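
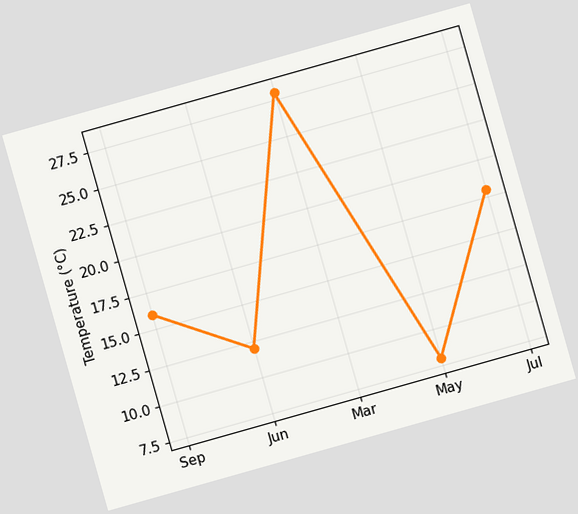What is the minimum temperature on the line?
The chart is tilted about 16° counter-clockwise. The lowest point is at May, and reading across to the y-axis gives 8°C.

8°C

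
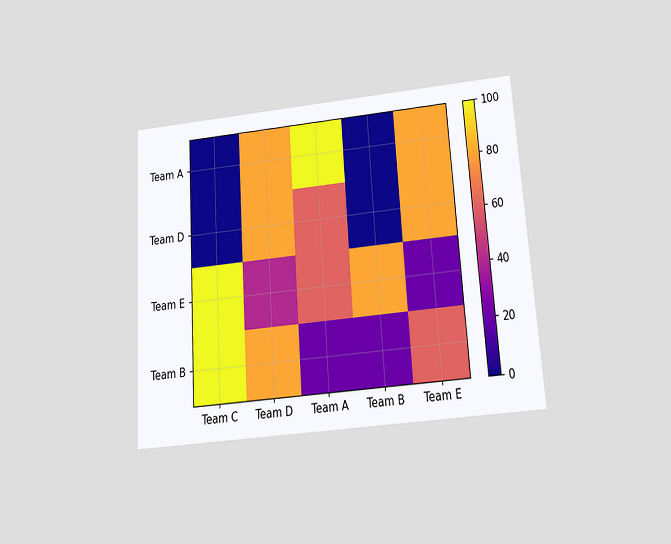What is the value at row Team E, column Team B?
The chart is tilted about 4° counter-clockwise and viewed slightly from below. Matching cell (Team E, Team B) against the colorbar gives 80.

80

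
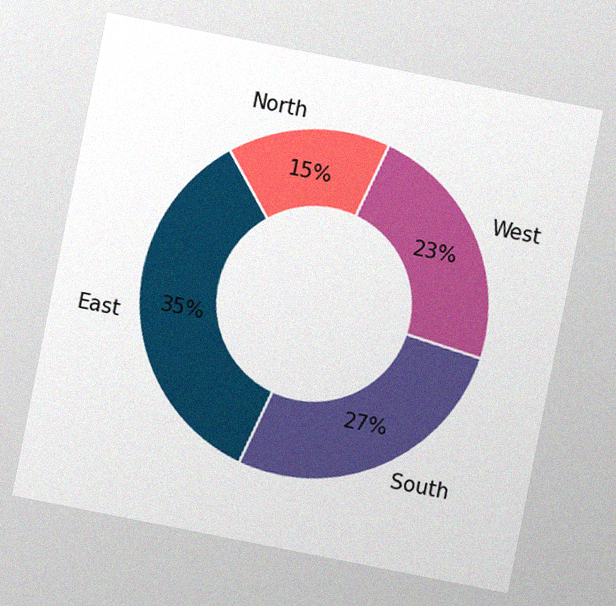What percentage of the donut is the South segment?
The chart is tilted about 11° clockwise, with some photo noise. The South segment takes up 27% of the ring.

27%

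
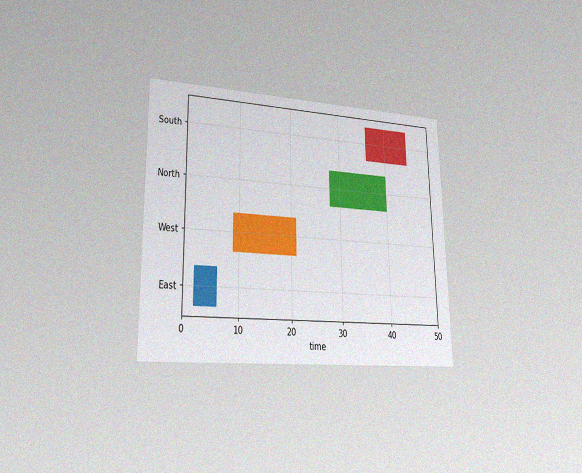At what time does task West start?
The chart is viewed slightly from the left, with some photo noise. The West bar begins at t=9.

9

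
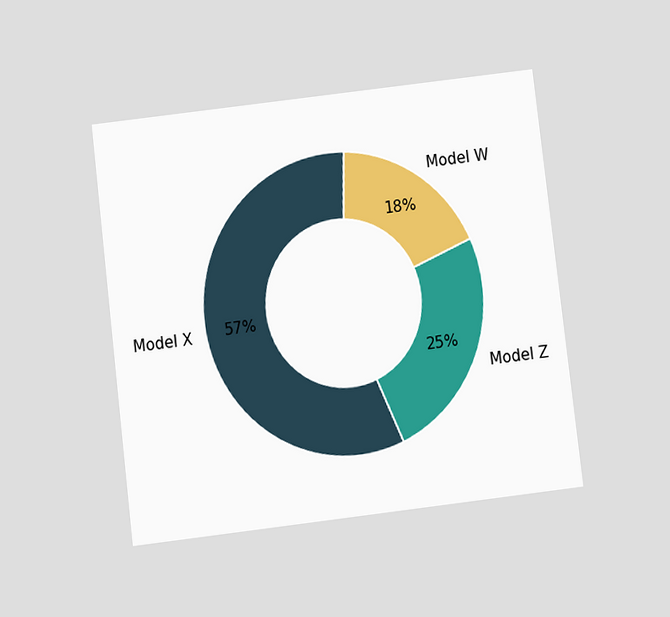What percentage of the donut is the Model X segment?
The chart is tilted about 7° counter-clockwise and viewed at a slight angle. The Model X segment takes up 57% of the ring.

57%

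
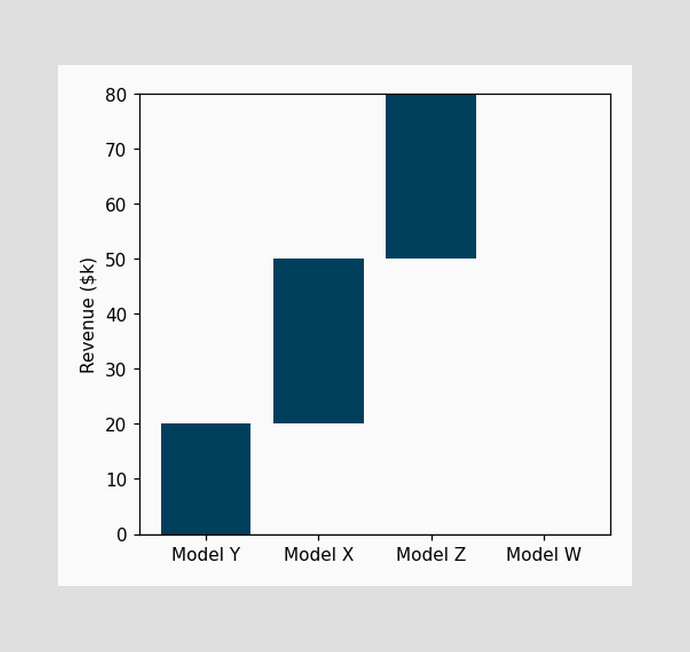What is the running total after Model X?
After Model X the running total reaches $50k.

$50k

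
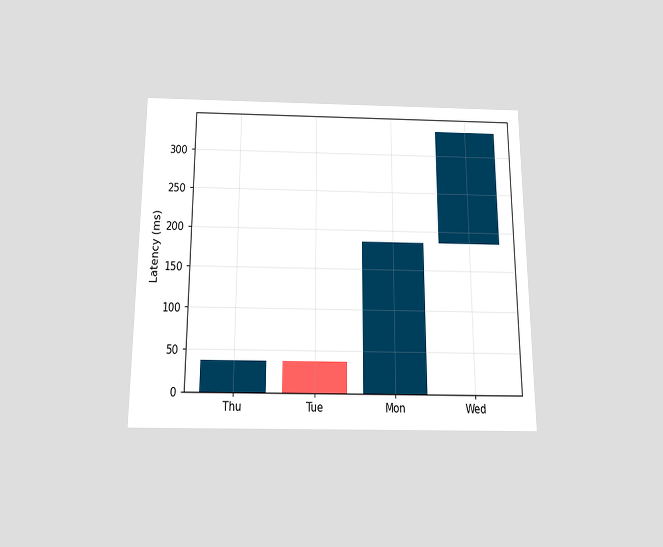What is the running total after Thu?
The chart is viewed slightly from below. After Thu the running total reaches 37ms.

37ms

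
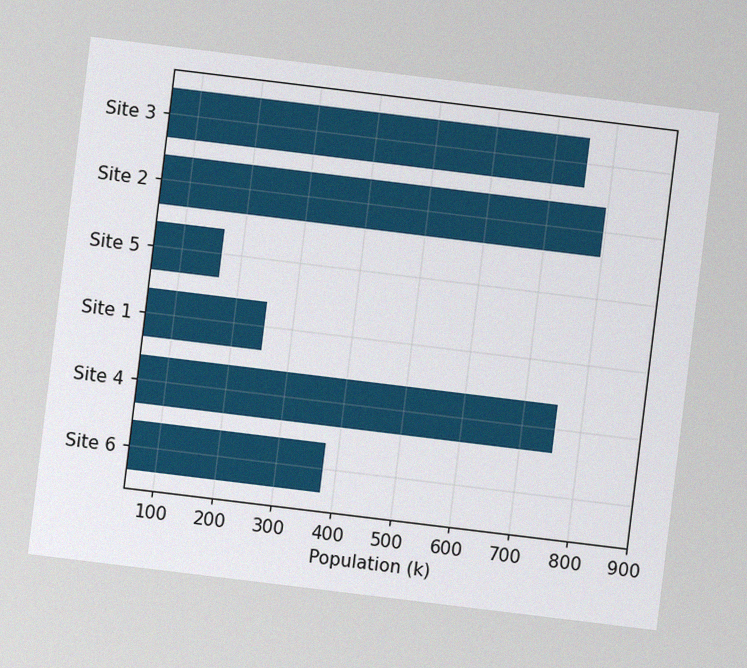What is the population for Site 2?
The chart is tilted about 7° clockwise, with some photo noise. Reading along the chart's x-axis, the Site 2 bar reaches 798k.

798k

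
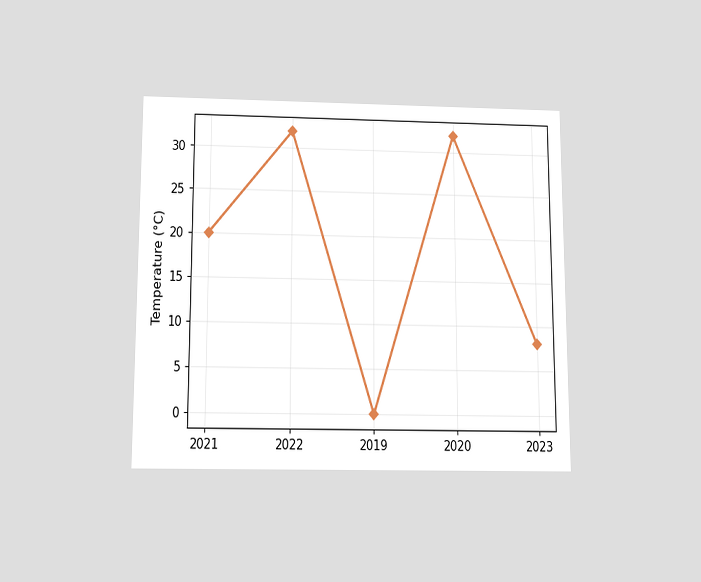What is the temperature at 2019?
0°C

The chart is viewed slightly from below. At 2019, the line is at 0°C.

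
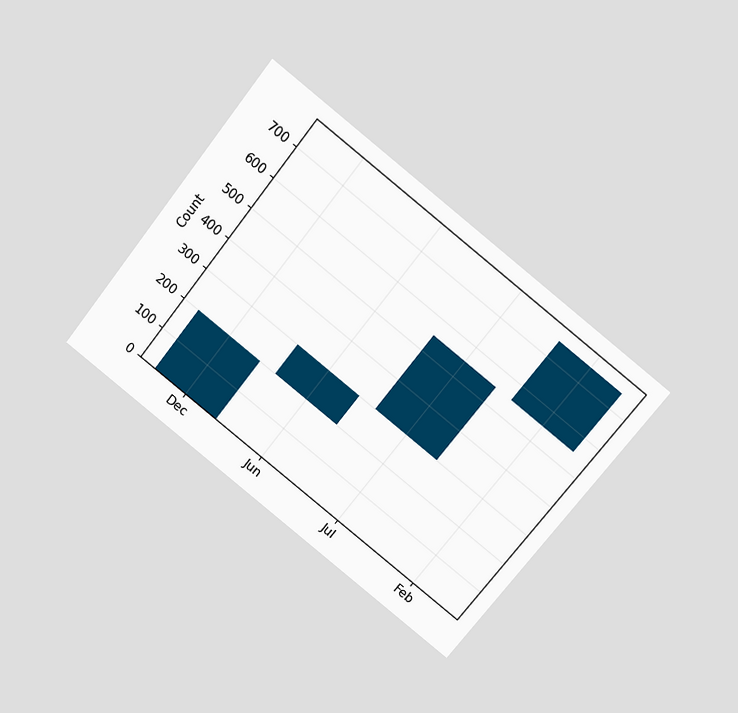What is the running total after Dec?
200

The chart is tilted about 39° clockwise and viewed slightly from above. After Dec the running total reaches 200.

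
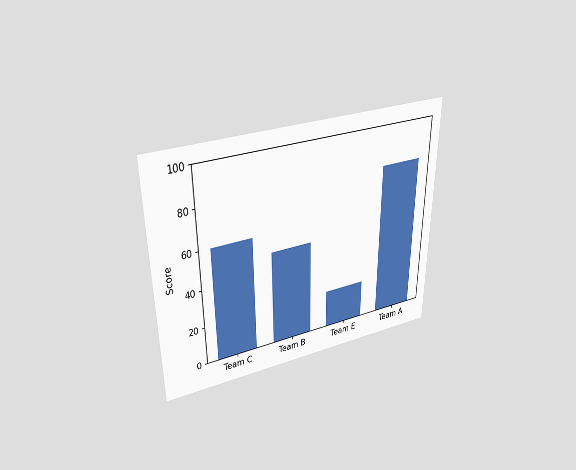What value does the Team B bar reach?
50

The chart is viewed slightly from above. Reading along the chart's y-axis, the Team B bar reaches 50.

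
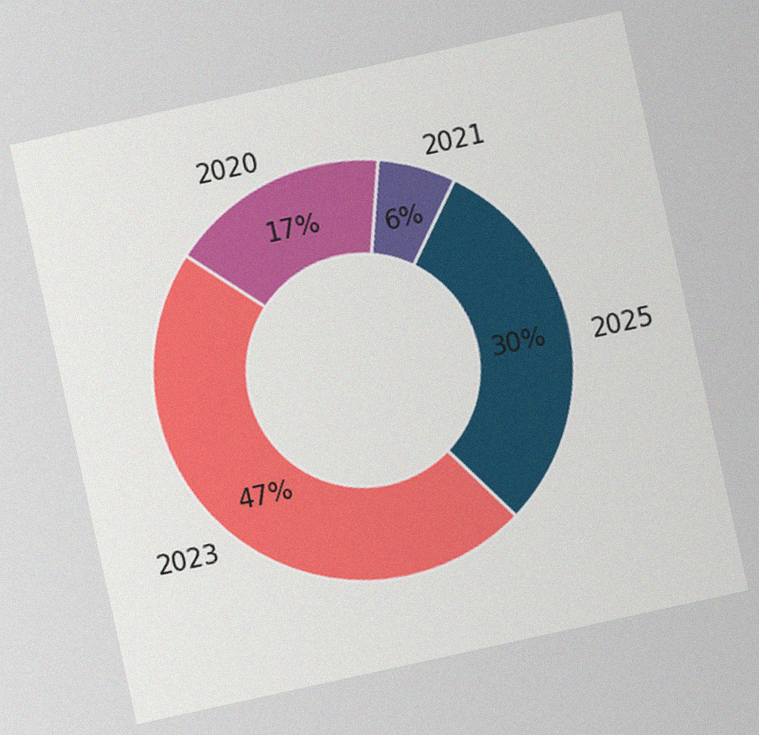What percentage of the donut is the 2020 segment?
17%

The chart is tilted about 12° counter-clockwise, with some photo noise. The 2020 segment takes up 17% of the ring.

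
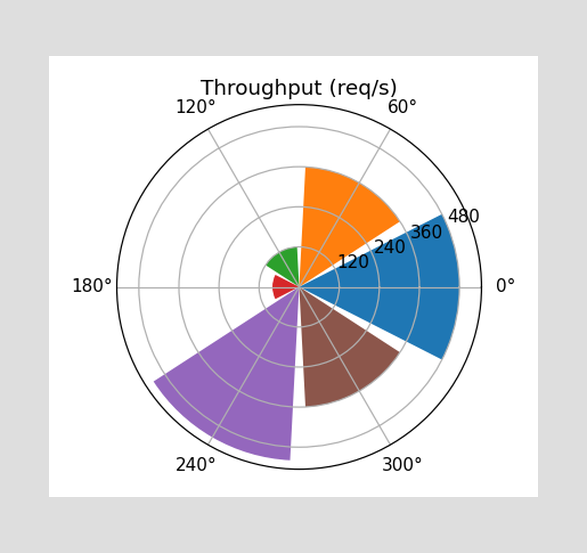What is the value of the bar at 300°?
360req/s

The bar at 300° reaches 360req/s on the radial axis.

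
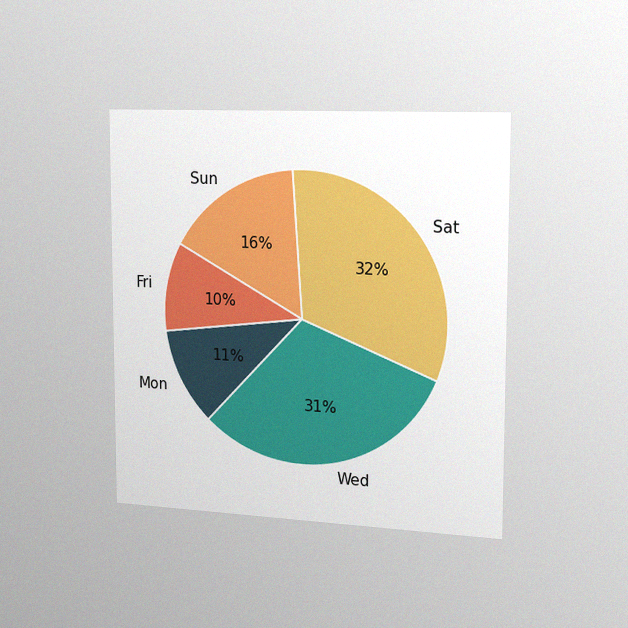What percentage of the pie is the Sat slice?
32%

The chart is viewed slightly from the right, with some photo noise. The Sat slice takes up 32% of the pie.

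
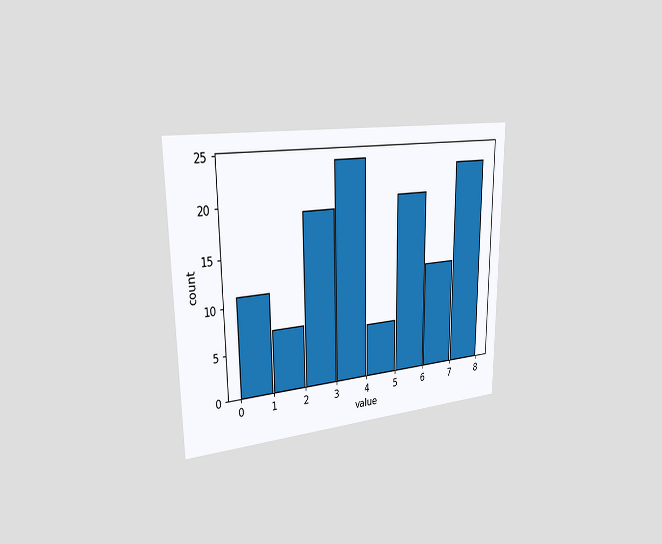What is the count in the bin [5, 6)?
The chart is viewed slightly from the left. The [5, 6) bin has height 20.

20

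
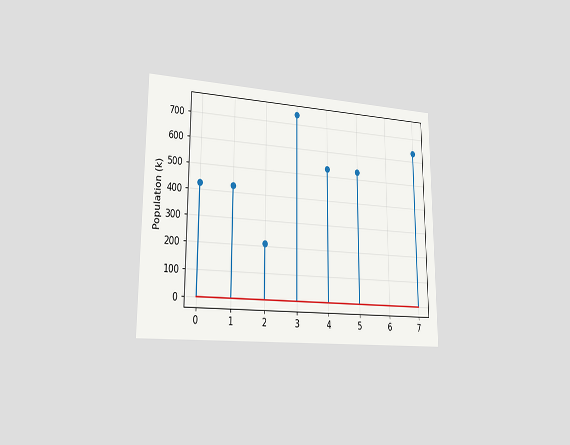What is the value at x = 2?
212k

The chart is viewed slightly from the left. The stem at x=2 reaches 212k.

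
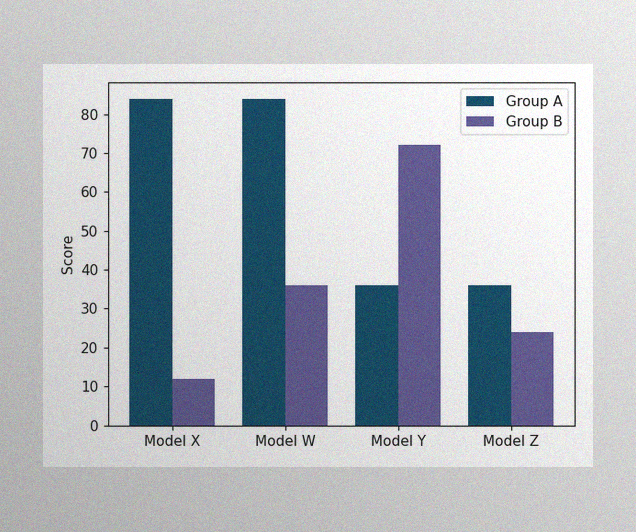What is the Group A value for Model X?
The image has some photo noise and uneven lighting. The Group A bar at Model X reaches 84 on the y-axis.

84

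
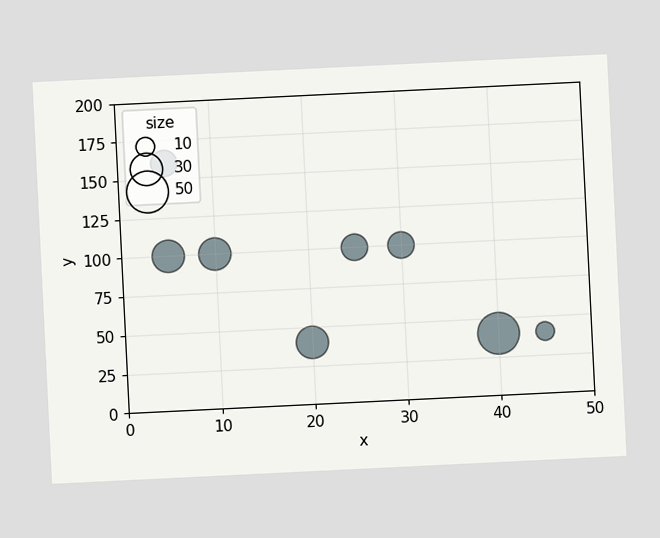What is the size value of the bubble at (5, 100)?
30

The chart is tilted about 3° counter-clockwise. Matching the bubble at (5, 100) against the size legend gives 30.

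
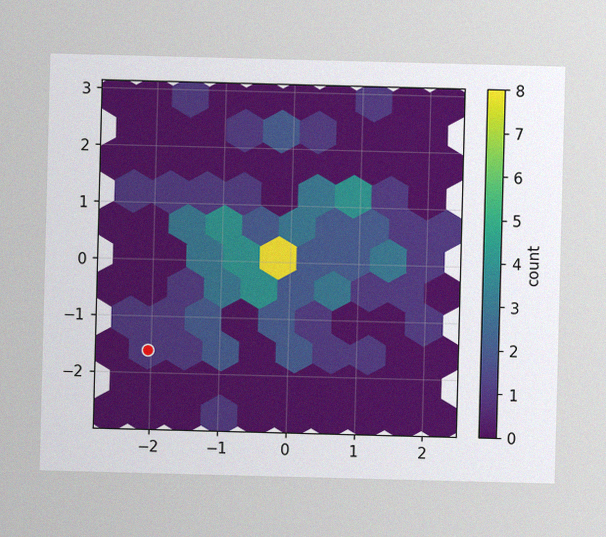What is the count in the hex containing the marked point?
The image has some photo noise and uneven lighting. The marked hex reads 1 on the colorbar.

1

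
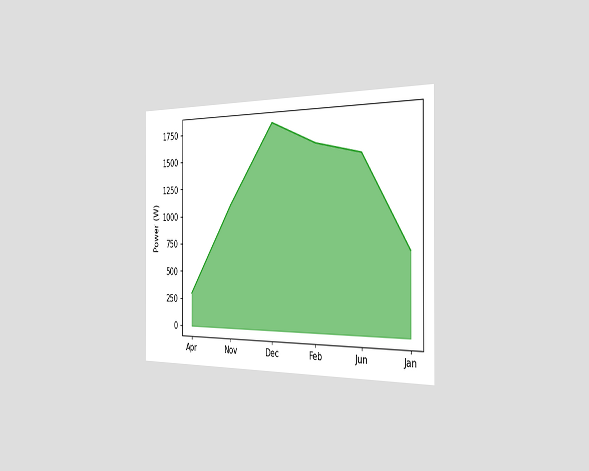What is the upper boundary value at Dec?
1800W

The chart is viewed slightly from the right. At Dec the upper boundary is at 1800W.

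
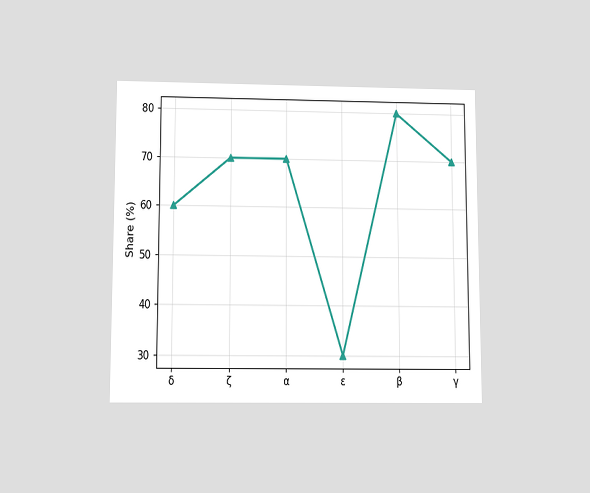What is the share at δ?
60%

The chart is viewed slightly from below. At δ, the line is at 60%.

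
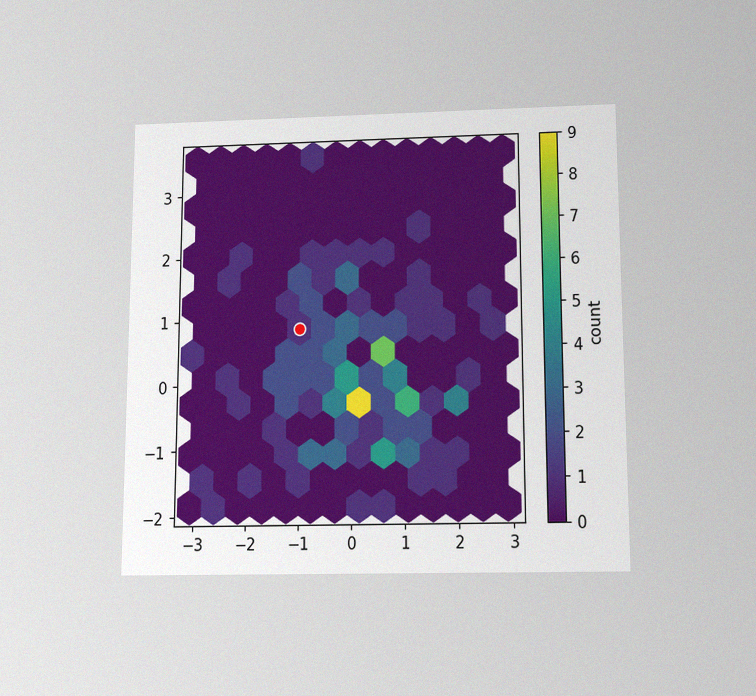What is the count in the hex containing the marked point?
The chart is viewed slightly from below, with some photo noise. The marked hex reads 1 on the colorbar.

1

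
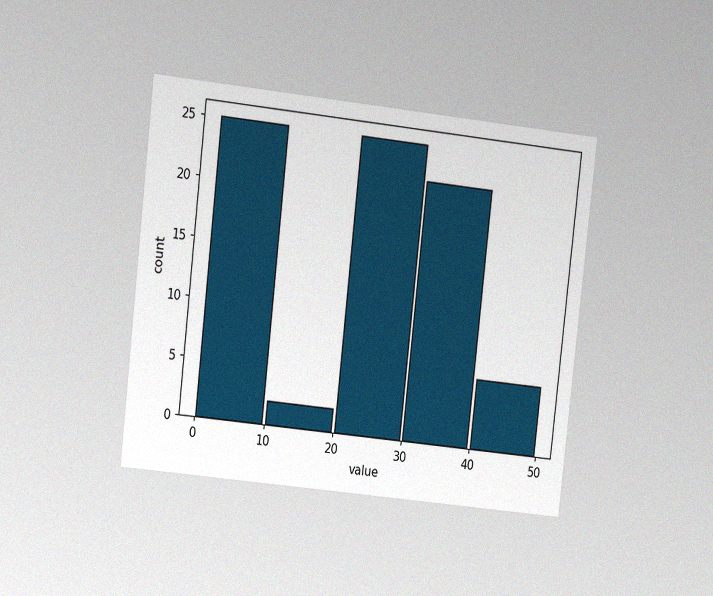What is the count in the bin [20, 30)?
25

The chart is tilted about 6° clockwise and viewed at a slight angle, with some photo noise. The [20, 30) bin has height 25.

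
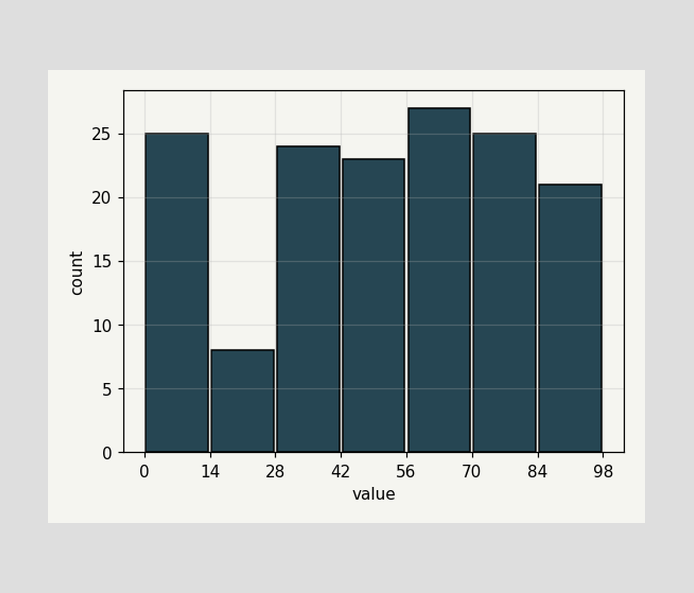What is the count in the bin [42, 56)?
The [42, 56) bin has height 23.

23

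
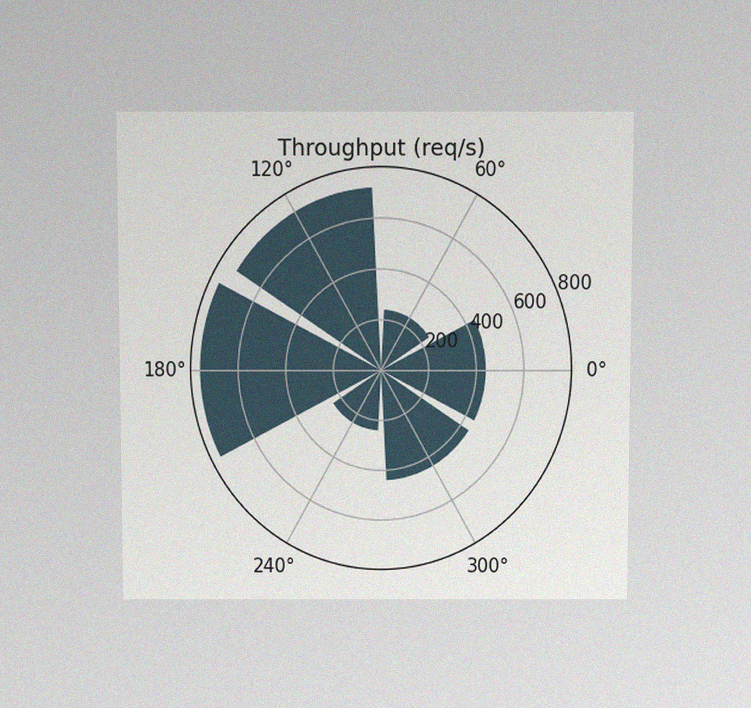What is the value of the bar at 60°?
240req/s

The chart is viewed slightly from above, with some photo noise. The bar at 60° reaches 240req/s on the radial axis.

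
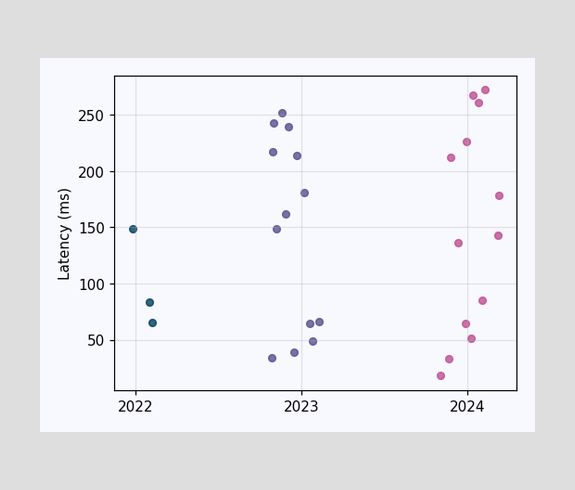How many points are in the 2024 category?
13

Counting the markers in the 2024 column gives 13.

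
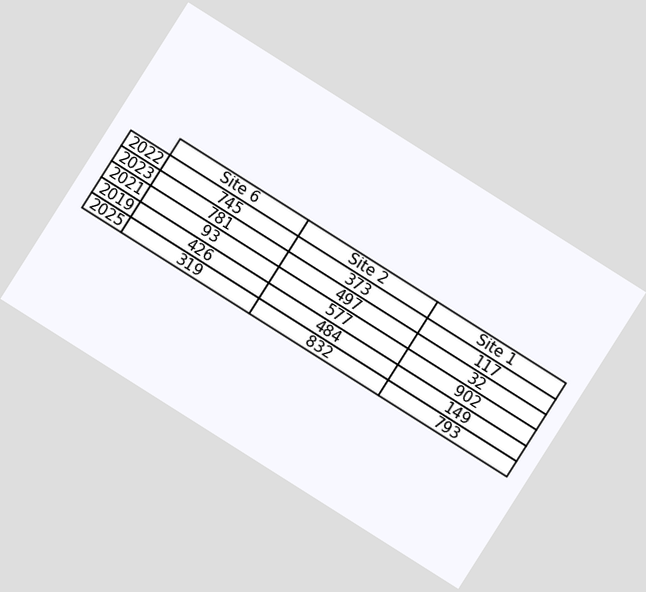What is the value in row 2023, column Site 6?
The chart is tilted about 32° clockwise. The (2023, Site 6) cell reads 781.

781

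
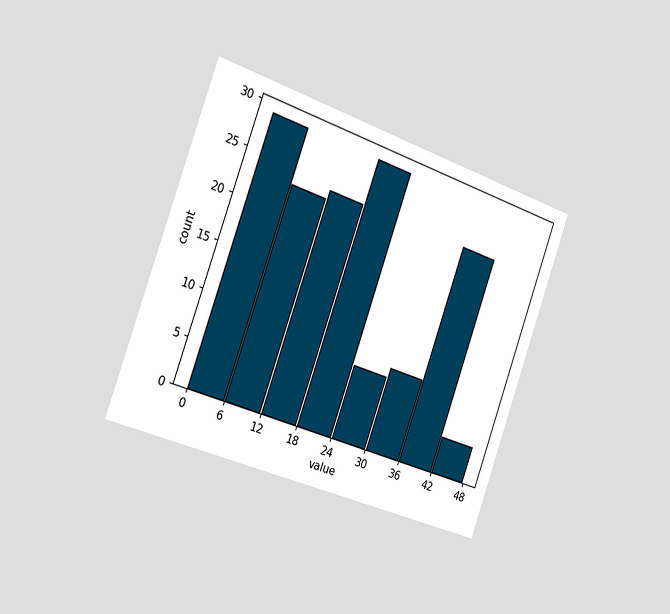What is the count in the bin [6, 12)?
The chart is tilted about 20° clockwise and viewed slightly from the left. The [6, 12) bin has height 23.

23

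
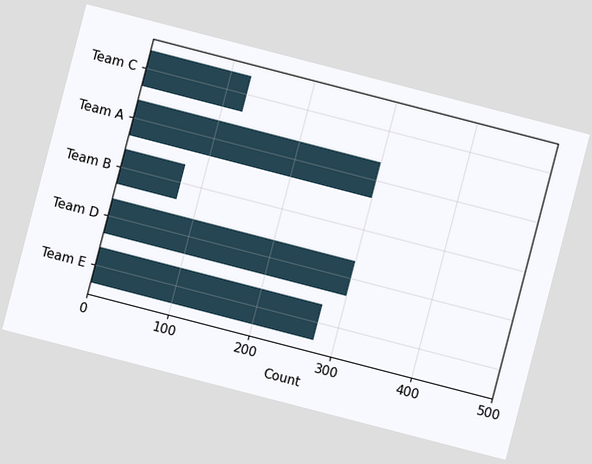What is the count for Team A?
The chart is tilted about 15° clockwise. Reading along the chart's x-axis, the Team A bar reaches 300.

300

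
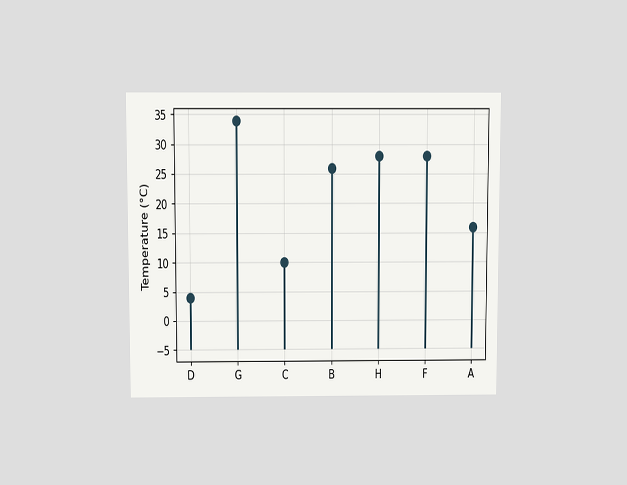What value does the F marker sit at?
28°C

The chart is viewed slightly from above. The F marker sits at 28°C.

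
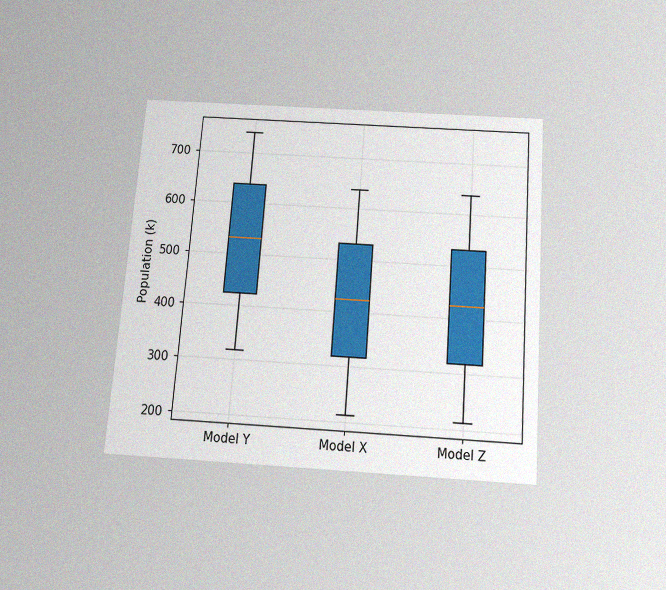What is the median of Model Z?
The chart is tilted about 4° clockwise and viewed slightly from below, with some photo noise. The median line in the Model Z box sits at 424k.

424k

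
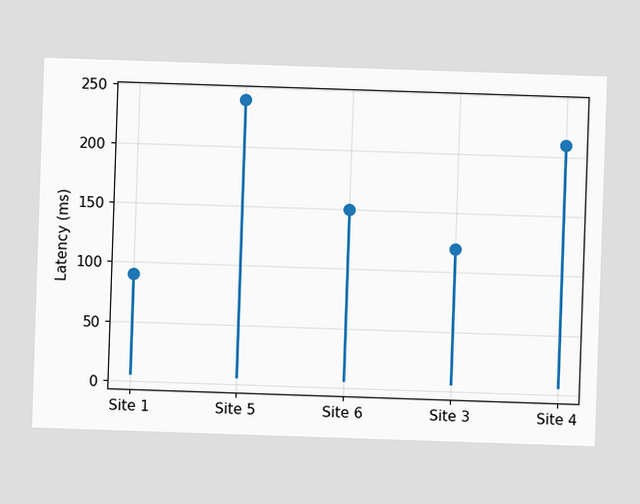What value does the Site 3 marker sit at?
120ms

The Site 3 marker sits at 120ms.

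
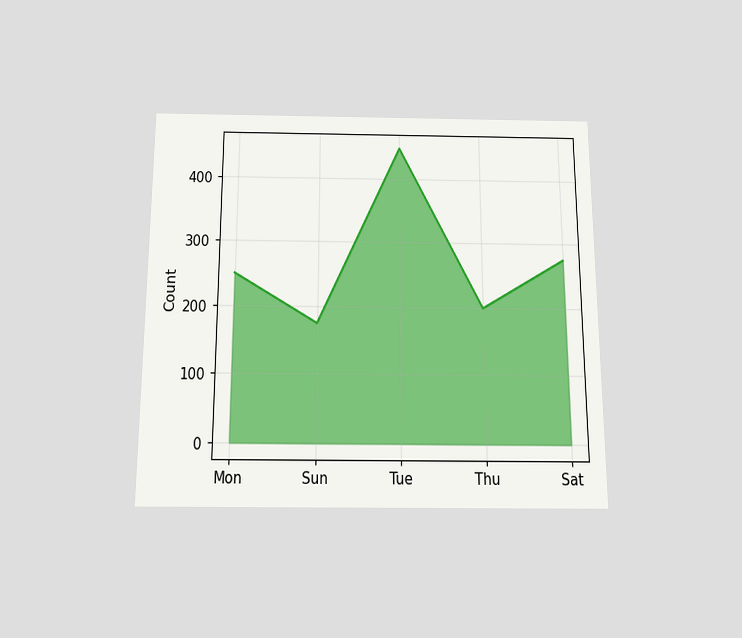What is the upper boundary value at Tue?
450

The chart is viewed slightly from below. At Tue the upper boundary is at 450.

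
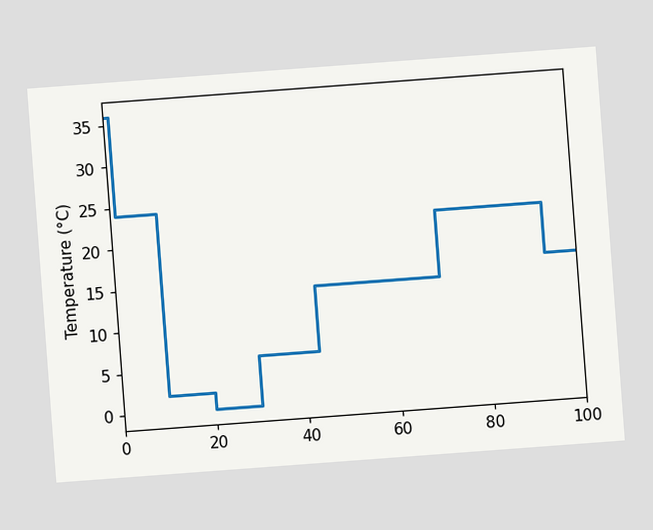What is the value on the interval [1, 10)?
The chart is tilted about 4° counter-clockwise. On [1, 10) the step sits at 24°C.

24°C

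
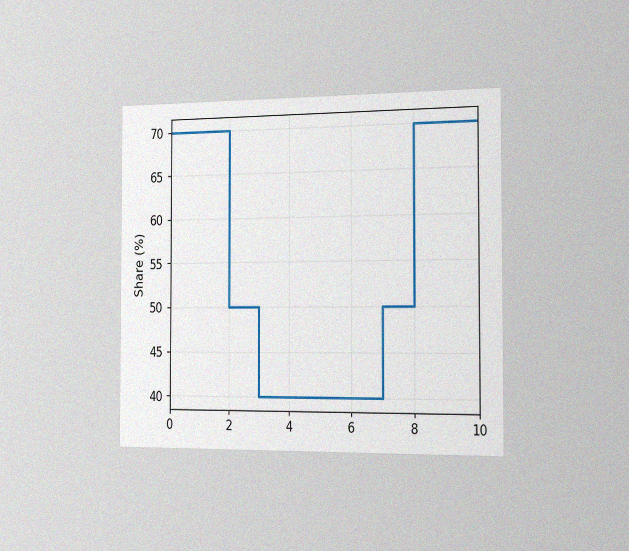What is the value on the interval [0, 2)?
70%

The chart is viewed slightly from the right, with some photo noise. On [0, 2) the step sits at 70%.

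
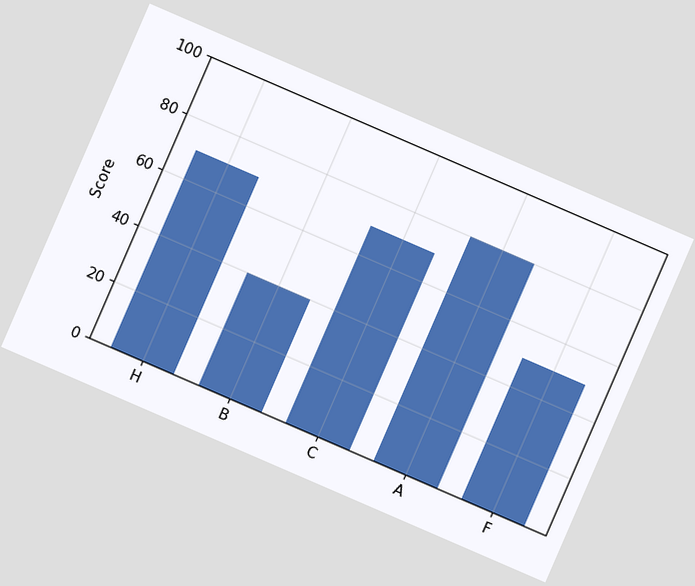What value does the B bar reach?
40

The chart is tilted about 23° clockwise. Reading along the chart's y-axis, the B bar reaches 40.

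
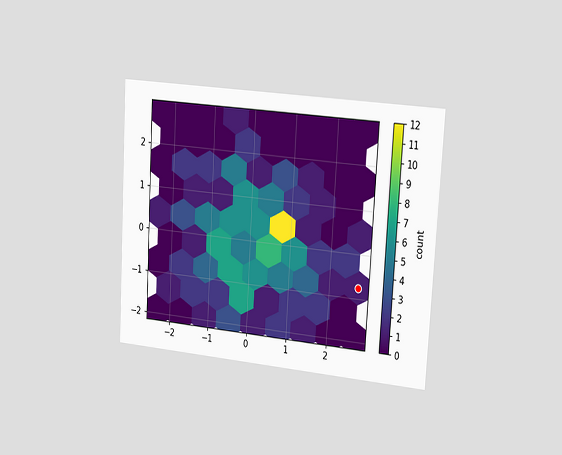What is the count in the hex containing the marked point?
1

The chart is tilted about 3° clockwise and viewed slightly from the right. The marked hex reads 1 on the colorbar.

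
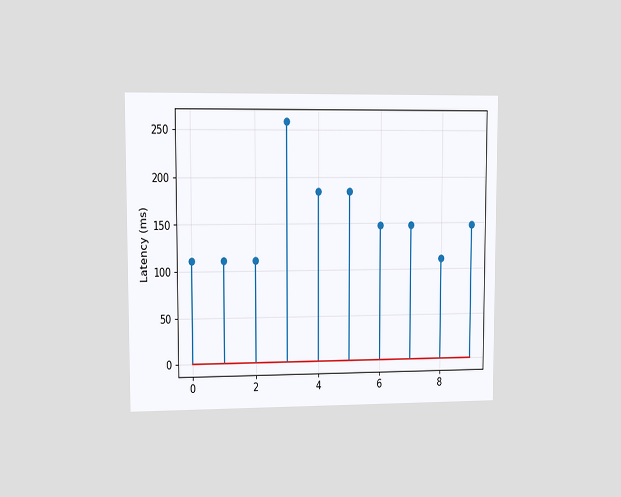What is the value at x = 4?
185ms

The chart is viewed at a slight angle. The stem at x=4 reaches 185ms.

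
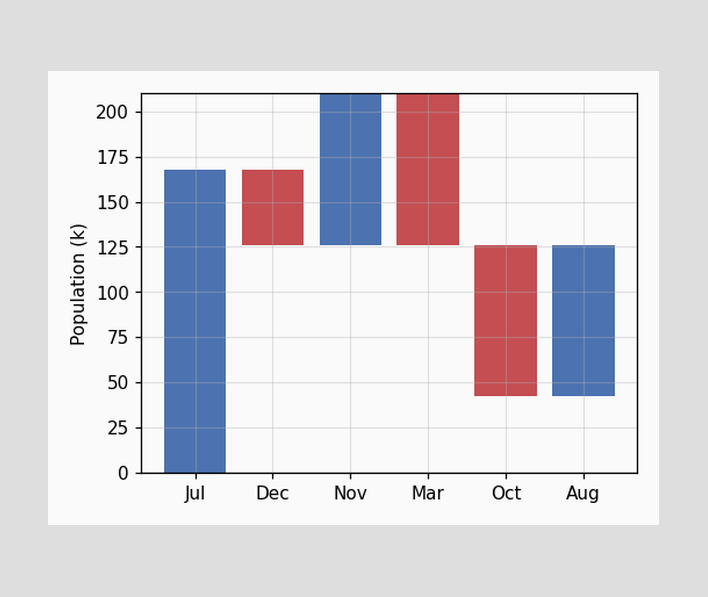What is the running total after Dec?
After Dec the running total reaches 126k.

126k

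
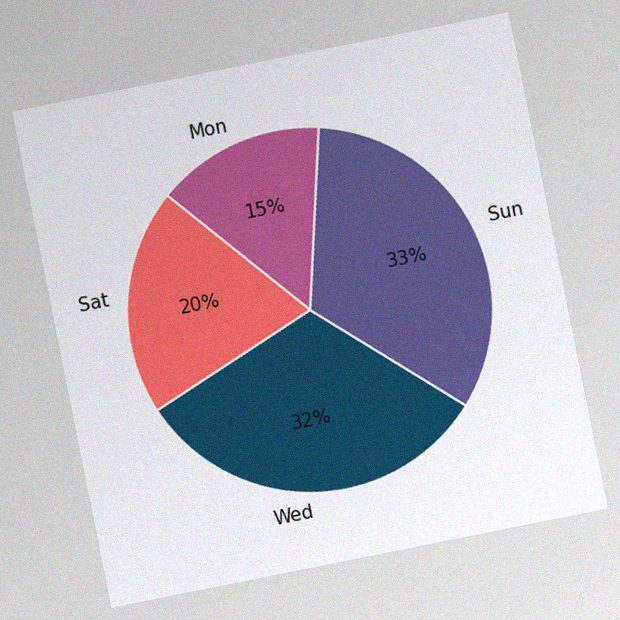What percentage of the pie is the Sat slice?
20%

The chart is tilted about 11° counter-clockwise, with some photo noise. The Sat slice takes up 20% of the pie.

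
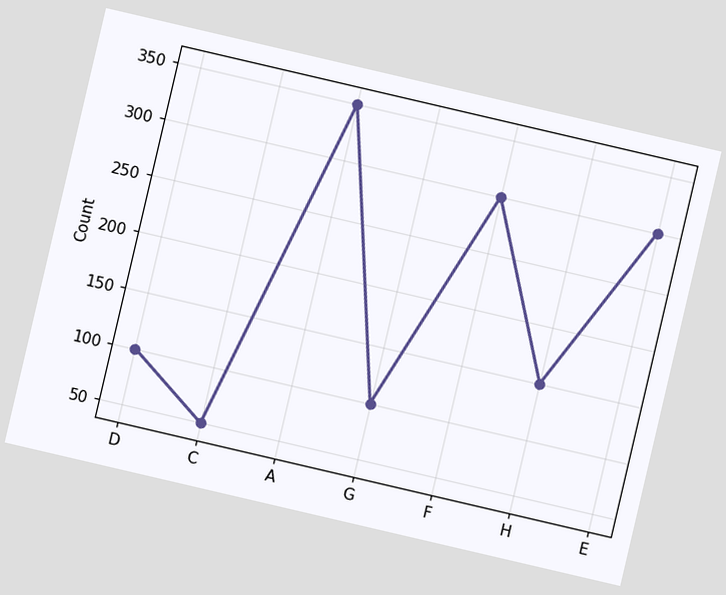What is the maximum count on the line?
The chart is tilted about 13° clockwise. The highest point is at A, and reading across to the y-axis gives 350.

350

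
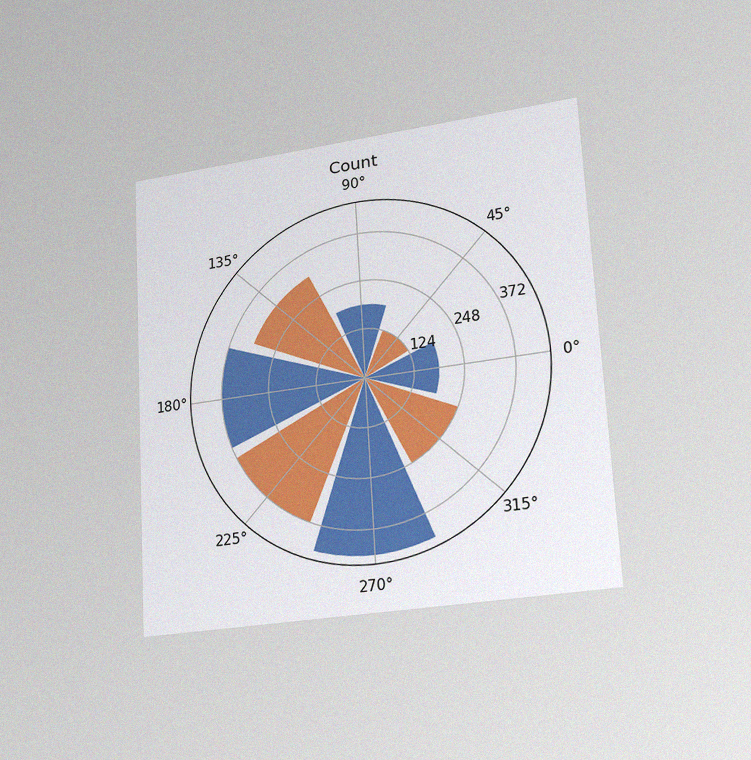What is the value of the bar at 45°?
124

The chart is tilted about 3° counter-clockwise and viewed slightly from the right, with some photo noise. The bar at 45° reaches 124 on the radial axis.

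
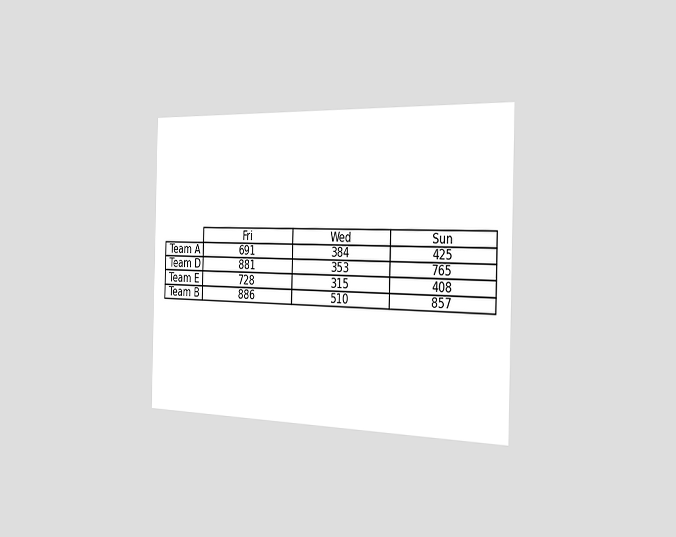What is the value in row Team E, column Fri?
The chart is viewed slightly from the right. The (Team E, Fri) cell reads 728.

728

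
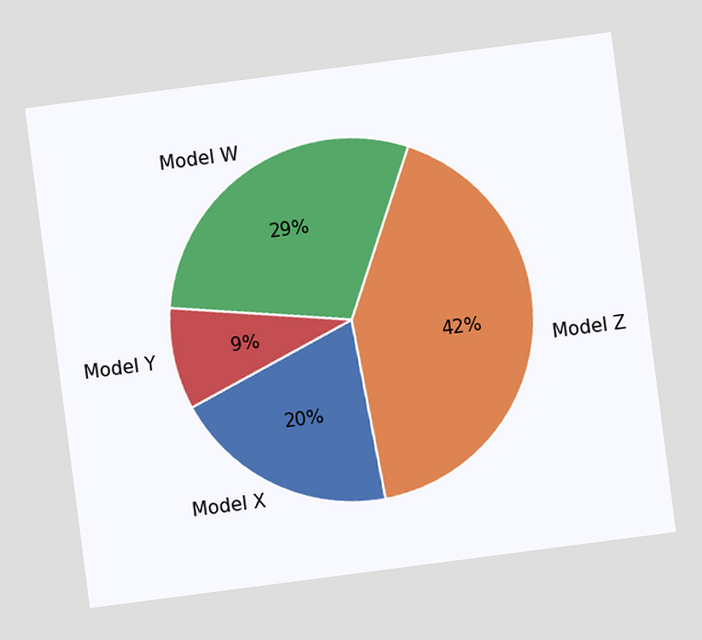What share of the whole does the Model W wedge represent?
29%

The chart is tilted about 7° counter-clockwise. The Model W slice takes up 29% of the pie.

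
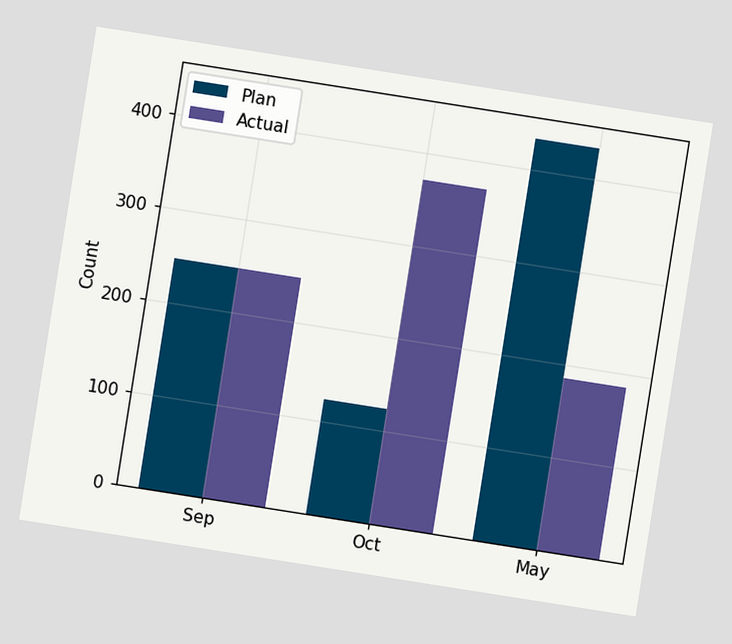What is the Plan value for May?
The chart is tilted about 9° clockwise. The Plan bar at May reaches 434 on the y-axis.

434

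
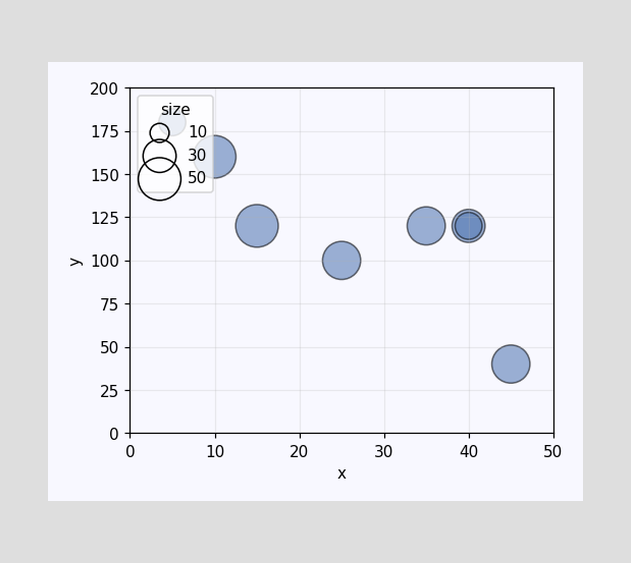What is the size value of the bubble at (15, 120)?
50

Matching the bubble at (15, 120) against the size legend gives 50.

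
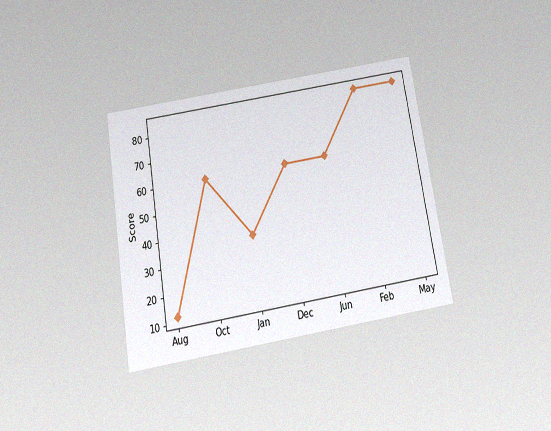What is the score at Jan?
36

The chart is tilted about 9° counter-clockwise and viewed slightly from below, with some photo noise. At Jan, the line is at 36.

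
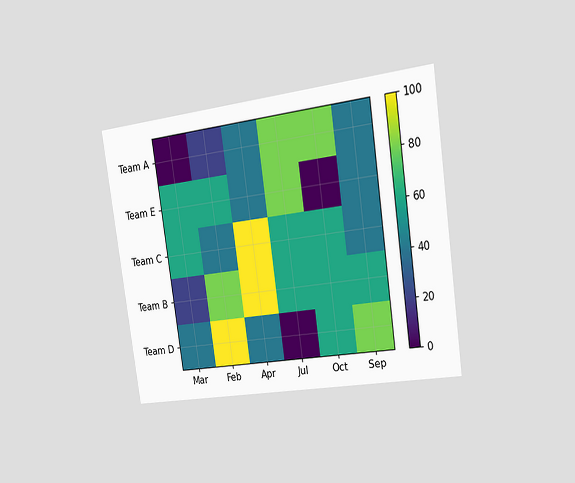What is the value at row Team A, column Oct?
The chart is tilted about 8° counter-clockwise and viewed slightly from the right. Matching cell (Team A, Oct) against the colorbar gives 80.

80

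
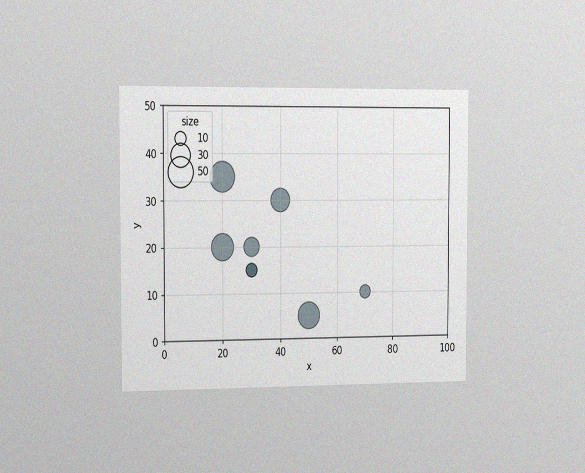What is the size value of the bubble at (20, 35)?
The chart is viewed slightly from the left, with some photo noise. Matching the bubble at (20, 35) against the size legend gives 50.

50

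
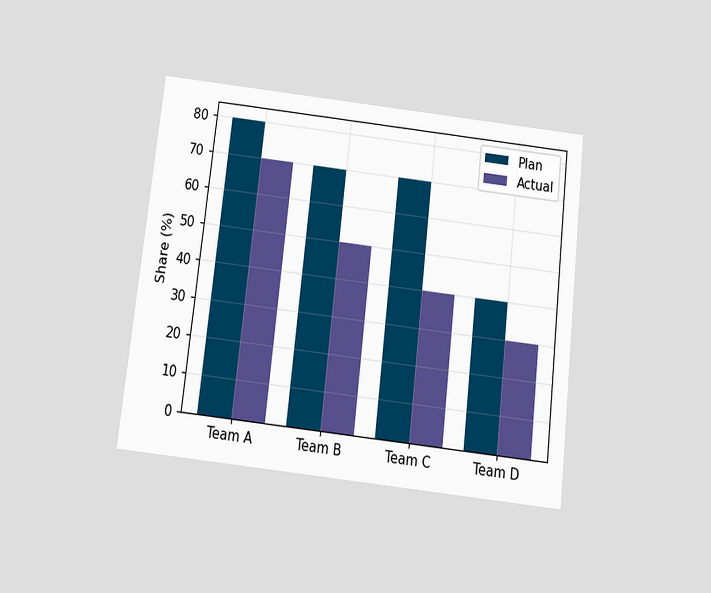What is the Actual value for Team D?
30%

The chart is tilted about 7° clockwise and viewed slightly from below. The Actual bar at Team D reaches 30% on the y-axis.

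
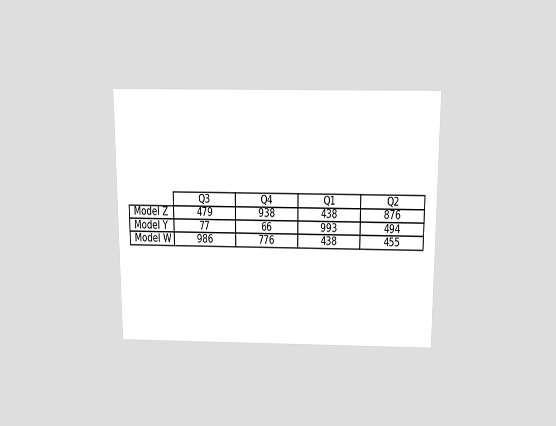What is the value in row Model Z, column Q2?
The chart is viewed slightly from above. The (Model Z, Q2) cell reads 876.

876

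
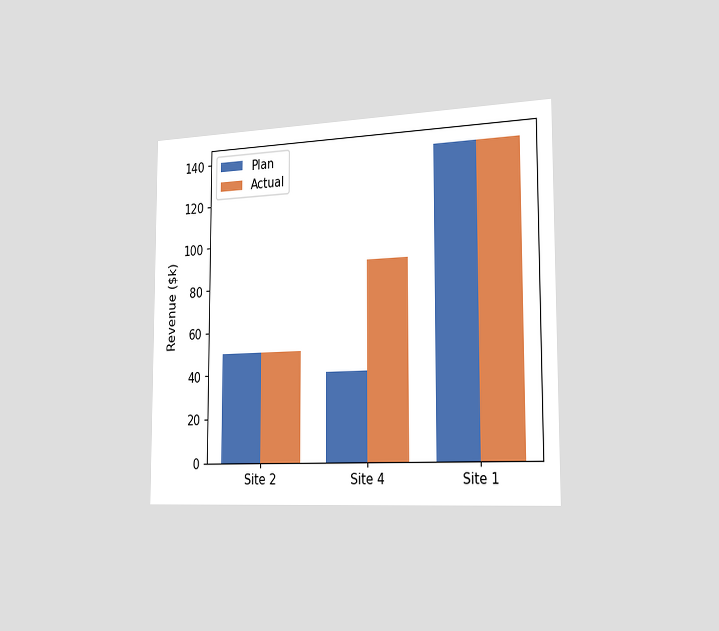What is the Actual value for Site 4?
$90k

The chart is viewed slightly from the right. The Actual bar at Site 4 reaches $90k on the y-axis.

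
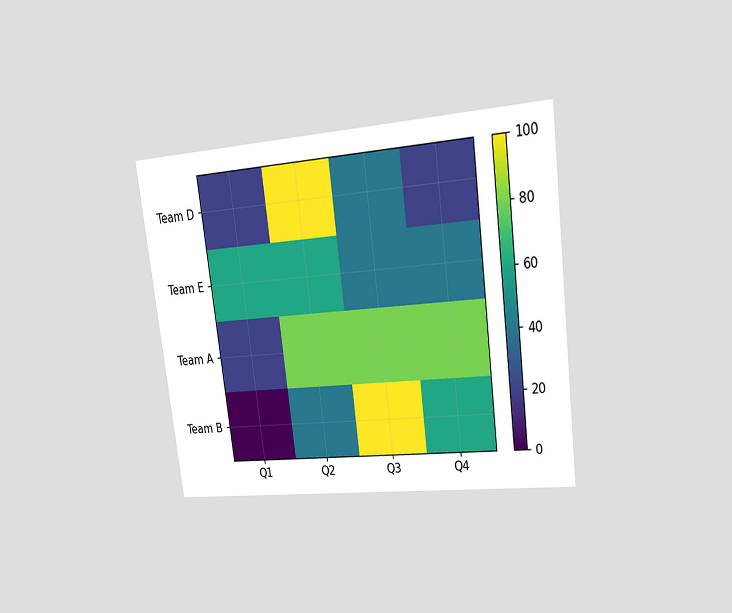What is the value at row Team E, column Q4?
The chart is tilted about 7° counter-clockwise and viewed at a slight angle. Matching cell (Team E, Q4) against the colorbar gives 40.

40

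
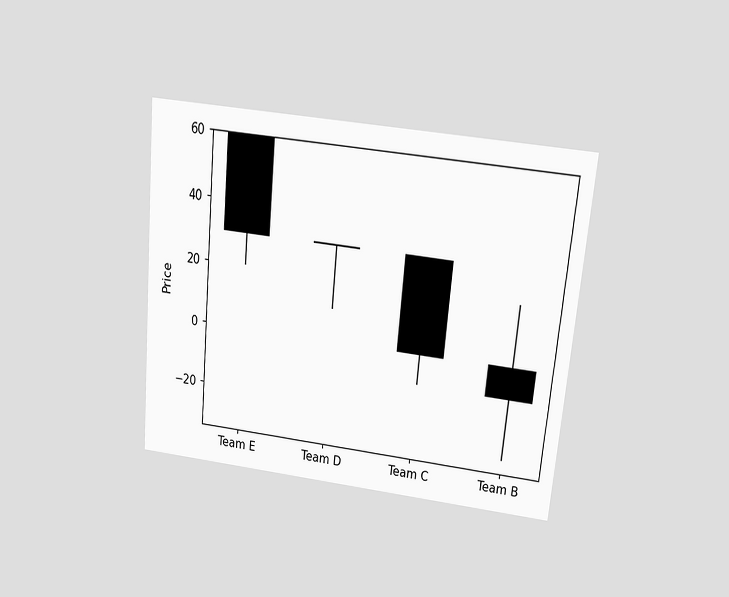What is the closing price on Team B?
-10

The chart is tilted about 5° clockwise and viewed slightly from above. The Team B candle closes at -10.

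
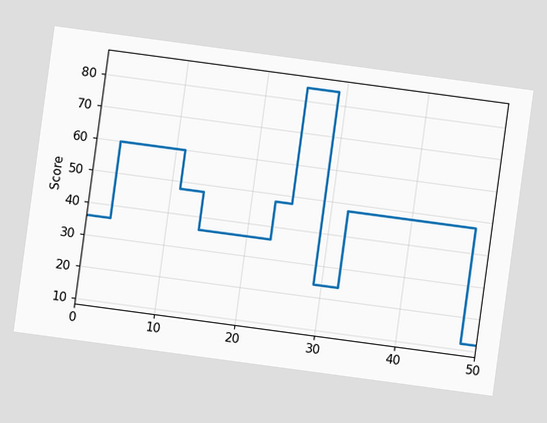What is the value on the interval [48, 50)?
The chart is tilted about 8° clockwise. On [48, 50) the step sits at 12.

12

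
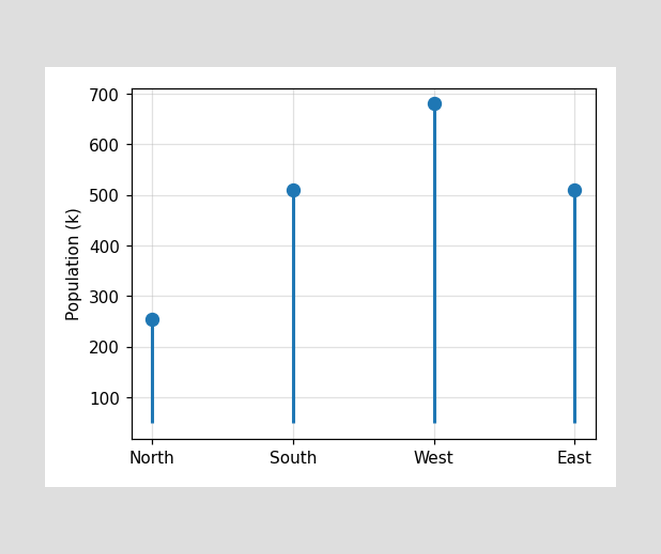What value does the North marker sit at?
The North marker sits at 255k.

255k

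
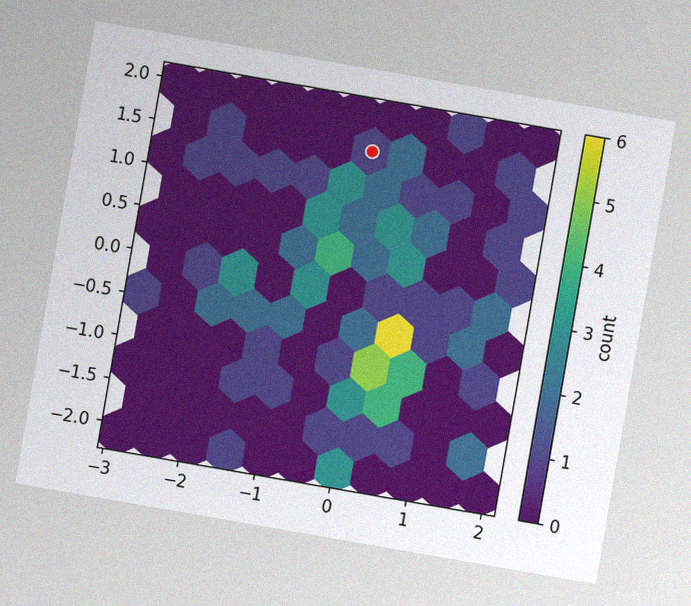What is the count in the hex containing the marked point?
The chart is tilted about 10° clockwise, with some photo noise. The marked hex reads 1 on the colorbar.

1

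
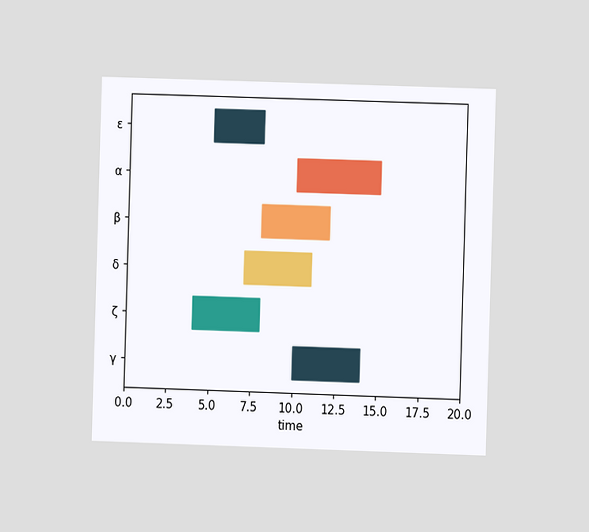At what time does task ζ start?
The chart is viewed at a slight angle. The ζ bar begins at t=4.

4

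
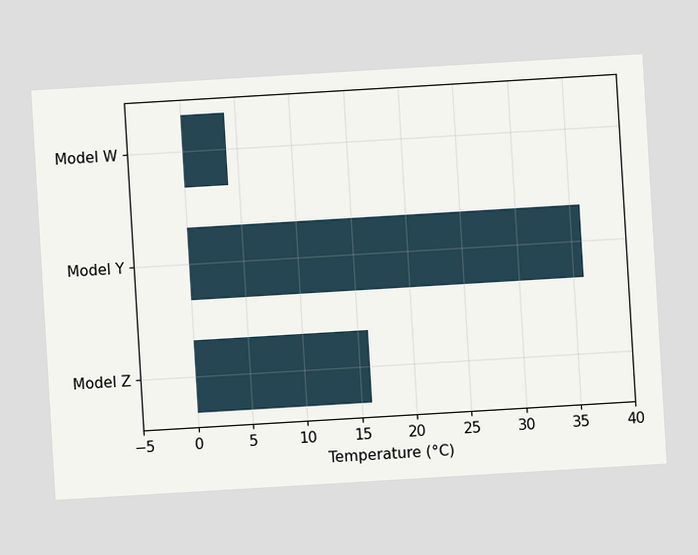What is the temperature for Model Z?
The chart is tilted about 3° counter-clockwise. Reading along the chart's x-axis, the Model Z bar reaches 16°C.

16°C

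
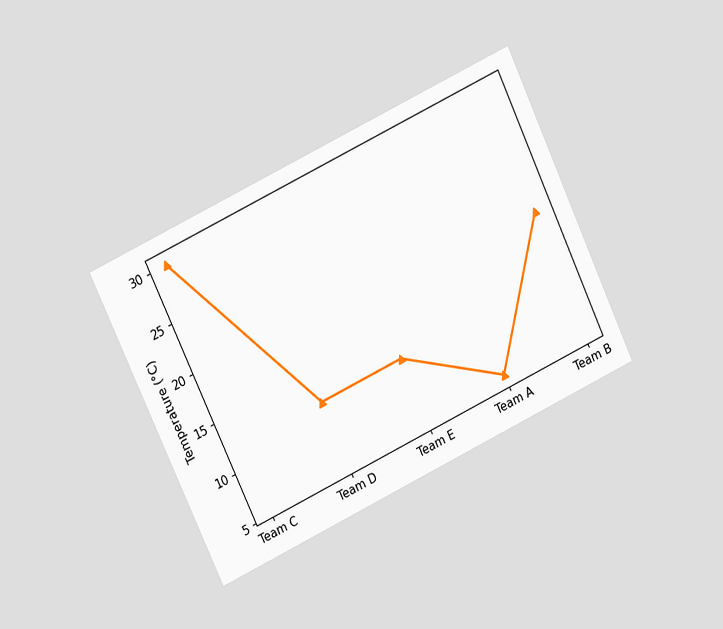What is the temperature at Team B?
18°C

The chart is tilted about 25° counter-clockwise and viewed at a slight angle. At Team B, the line is at 18°C.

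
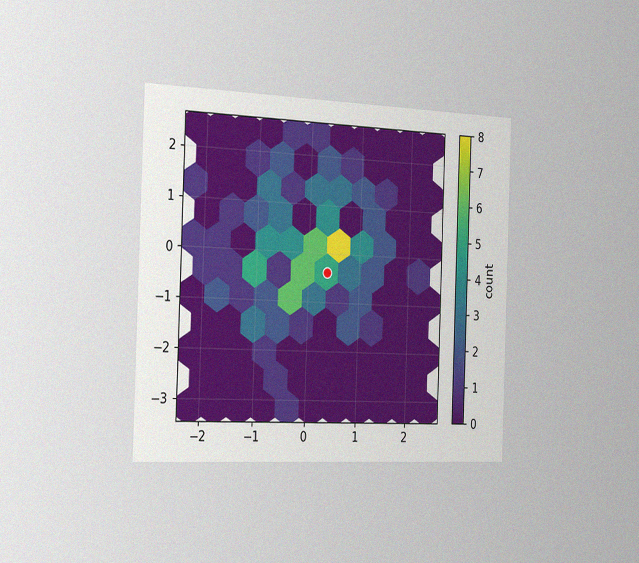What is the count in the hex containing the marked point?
The chart is tilted about 2° clockwise and viewed slightly from the left, with some photo noise. The marked hex reads 5 on the colorbar.

5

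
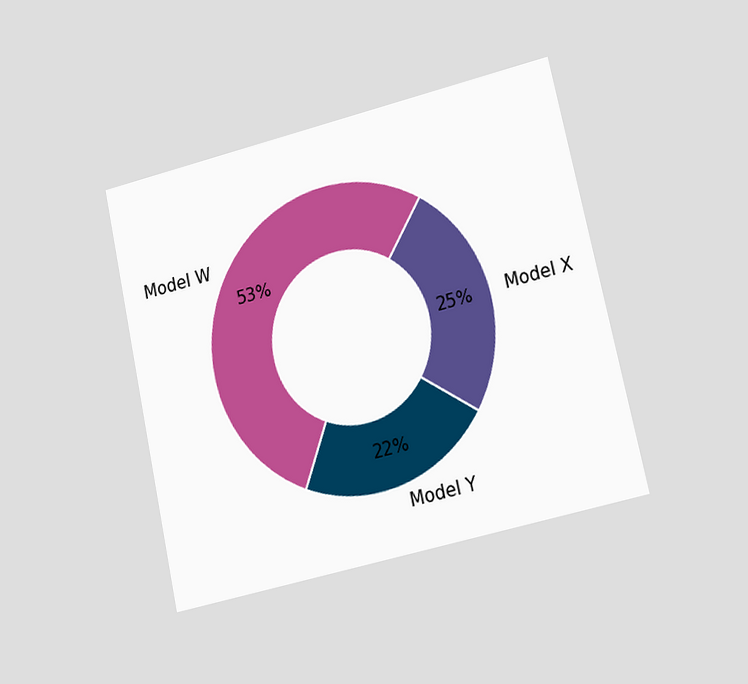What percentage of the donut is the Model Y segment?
The chart is tilted about 12° counter-clockwise and viewed slightly from the right. The Model Y segment takes up 22% of the ring.

22%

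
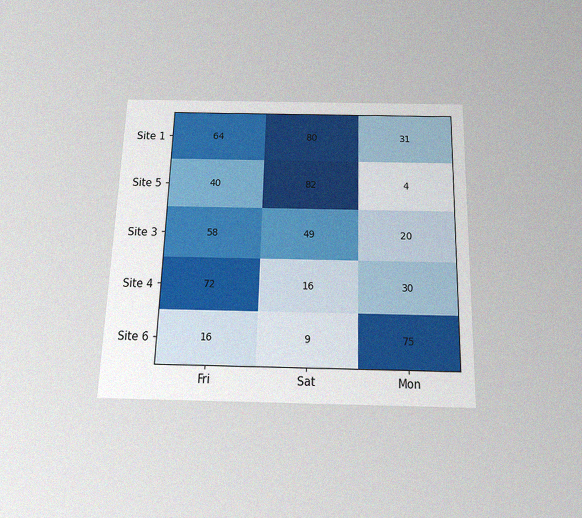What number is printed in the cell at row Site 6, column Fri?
The chart is viewed slightly from below, with some photo noise. The (Site 6, Fri) cell reads 16.

16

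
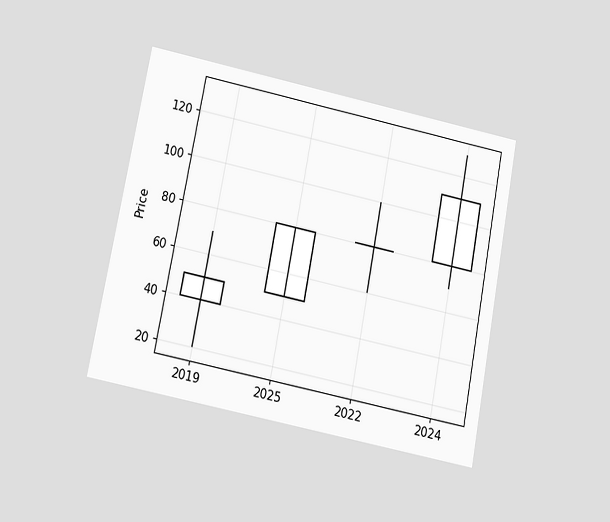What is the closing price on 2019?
50

The chart is tilted about 11° clockwise and viewed slightly from below. The 2019 candle closes at 50.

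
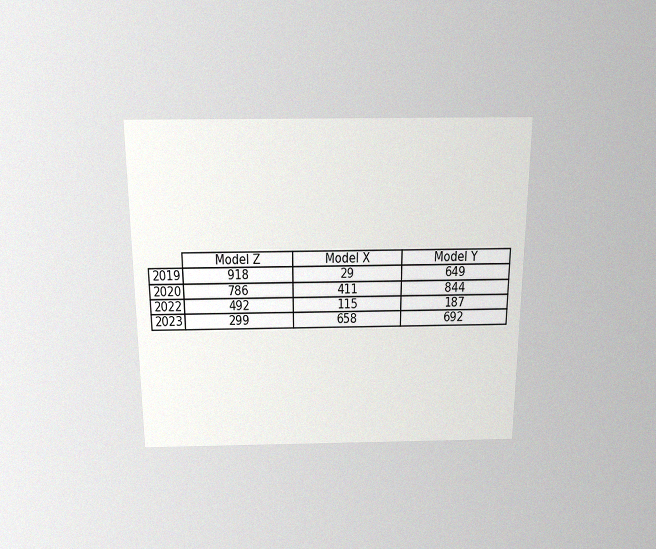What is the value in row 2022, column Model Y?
187

The chart is viewed slightly from above, with some photo noise. The (2022, Model Y) cell reads 187.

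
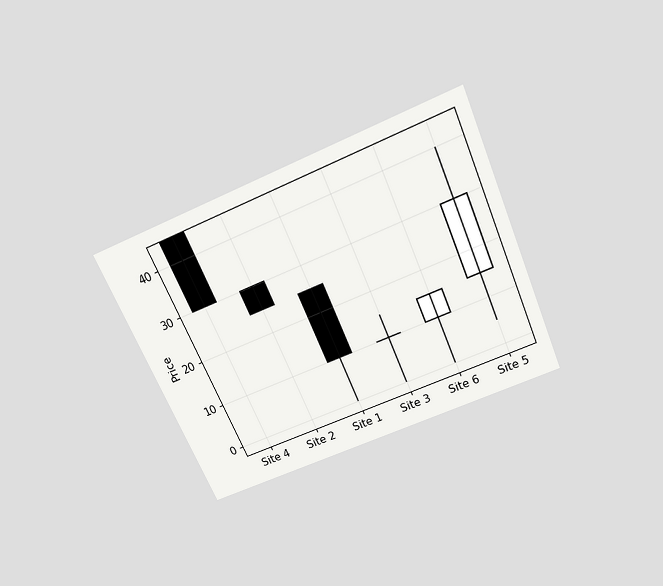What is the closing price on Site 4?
The chart is tilted about 24° counter-clockwise and viewed slightly from above. The Site 4 candle closes at 30.

30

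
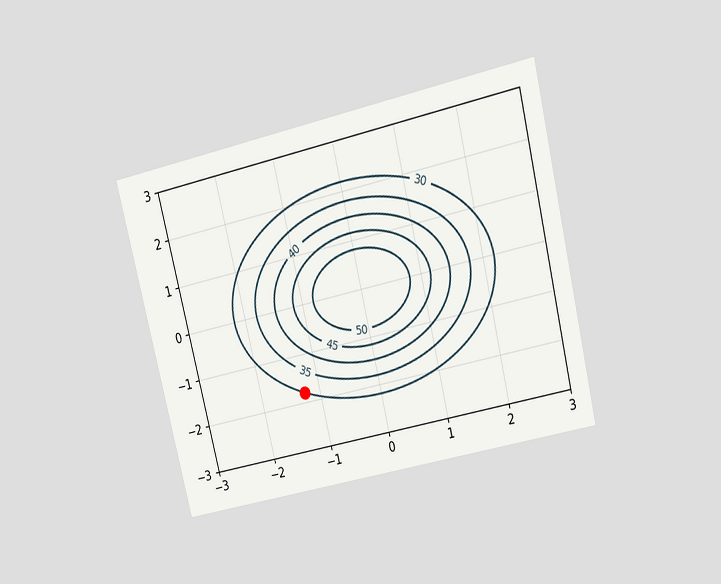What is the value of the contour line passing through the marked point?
30

The chart is tilted about 14° counter-clockwise and viewed at a slight angle. The marked point sits on the contour labelled 30.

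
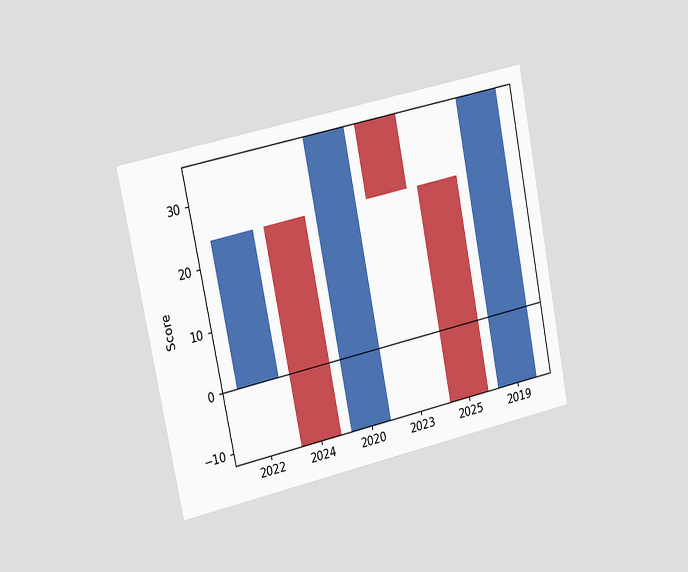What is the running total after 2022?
The chart is tilted about 11° counter-clockwise and viewed slightly from the left. After 2022 the running total reaches 24.

24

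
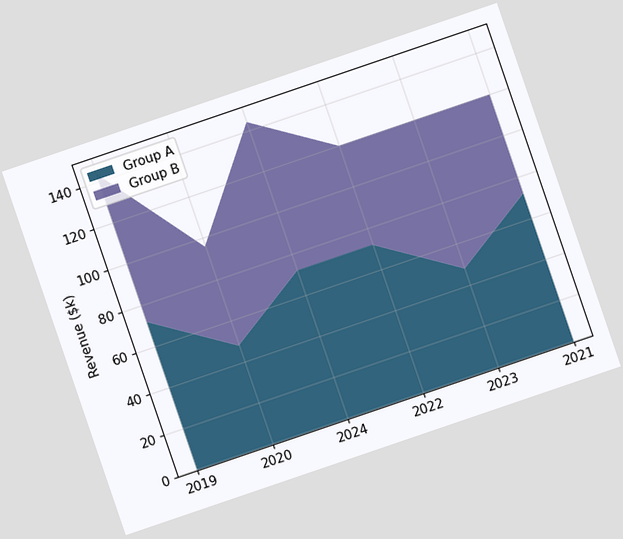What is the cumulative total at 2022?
The chart is tilted about 19° counter-clockwise. The stacked total at 2022 reaches $120k.

$120k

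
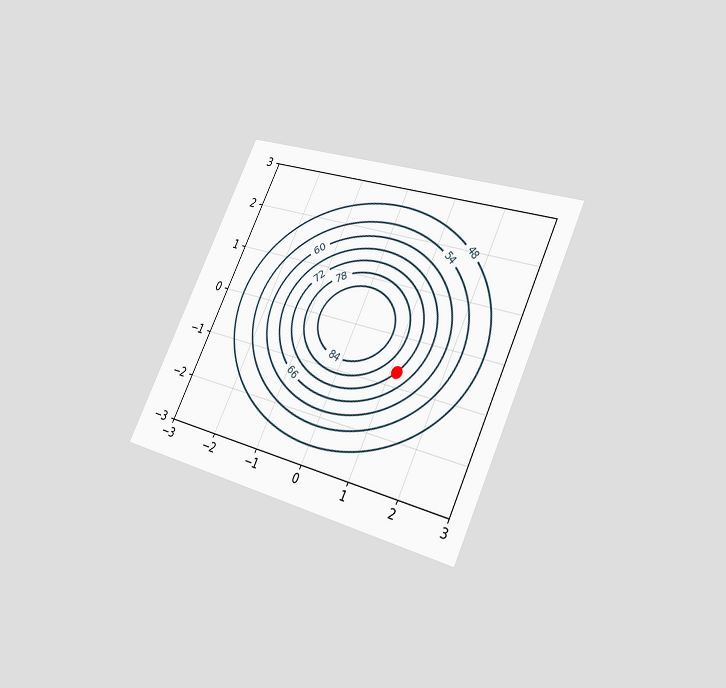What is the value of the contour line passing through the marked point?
72

The chart is tilted about 25° clockwise and viewed at a slight angle. The marked point sits on the contour labelled 72.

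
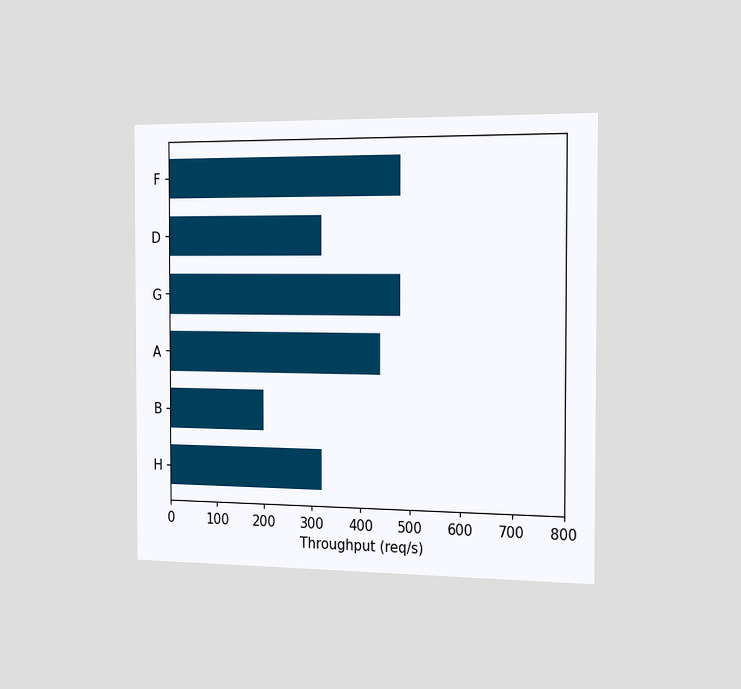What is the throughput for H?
The chart is viewed slightly from the right. Reading along the chart's x-axis, the H bar reaches 320req/s.

320req/s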